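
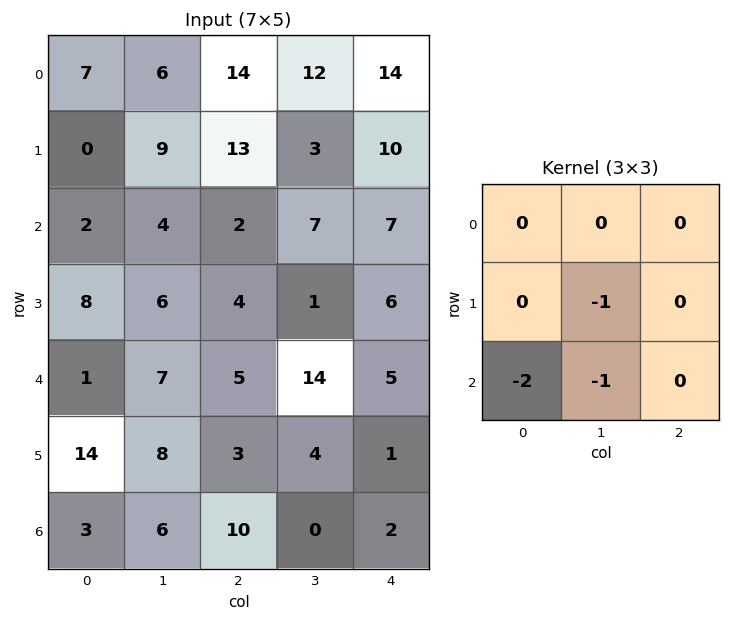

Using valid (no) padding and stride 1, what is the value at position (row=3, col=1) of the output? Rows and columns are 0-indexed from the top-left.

The receptive field on the input at this output position is [6 4 1 / 7 5 14 / 8 3 4]. Elementwise product with the kernel and sum: 5·-1 + 8·-2 + 3·-1.

-24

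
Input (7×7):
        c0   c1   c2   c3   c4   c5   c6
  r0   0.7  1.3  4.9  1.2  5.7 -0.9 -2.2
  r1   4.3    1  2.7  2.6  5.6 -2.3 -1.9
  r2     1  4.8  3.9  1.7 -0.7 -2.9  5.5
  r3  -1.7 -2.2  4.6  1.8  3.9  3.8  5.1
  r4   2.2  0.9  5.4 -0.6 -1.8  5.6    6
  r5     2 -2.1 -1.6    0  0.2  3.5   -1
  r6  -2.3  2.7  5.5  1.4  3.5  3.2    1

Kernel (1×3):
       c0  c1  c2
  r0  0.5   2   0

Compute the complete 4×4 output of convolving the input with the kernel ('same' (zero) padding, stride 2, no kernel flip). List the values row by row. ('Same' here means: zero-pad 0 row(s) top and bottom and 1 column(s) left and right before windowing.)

Output[0,0]: The receptive field on the zero-padded input at this output position is [0 0.7 1.3]. Elementwise product with the kernel and sum: 0·0.5 + 0.7·2.

1.4 10.45 12 -4.85
2 10.2 -0.55 9.55
4.4 11.25 -3.9 14.8
-4.6 12.35 7.7 3.6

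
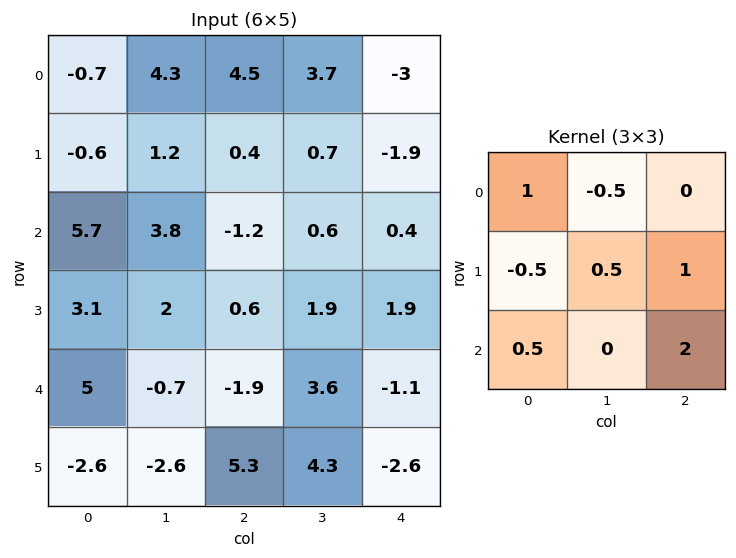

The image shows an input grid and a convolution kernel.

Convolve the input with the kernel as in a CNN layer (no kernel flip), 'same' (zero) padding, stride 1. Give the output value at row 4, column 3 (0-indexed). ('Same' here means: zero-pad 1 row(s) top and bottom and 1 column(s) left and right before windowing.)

-1.25

The receptive field on the zero-padded input at this output position is [0.6 1.9 1.9 / -1.9 3.6 -1.1 / 5.3 4.3 -2.6]. Elementwise product with the kernel and sum: 0.6·1 + 1.9·-0.5 + -1.9·-0.5 + 3.6·0.5 + -1.1·1 + 5.3·0.5 + -2.6·2.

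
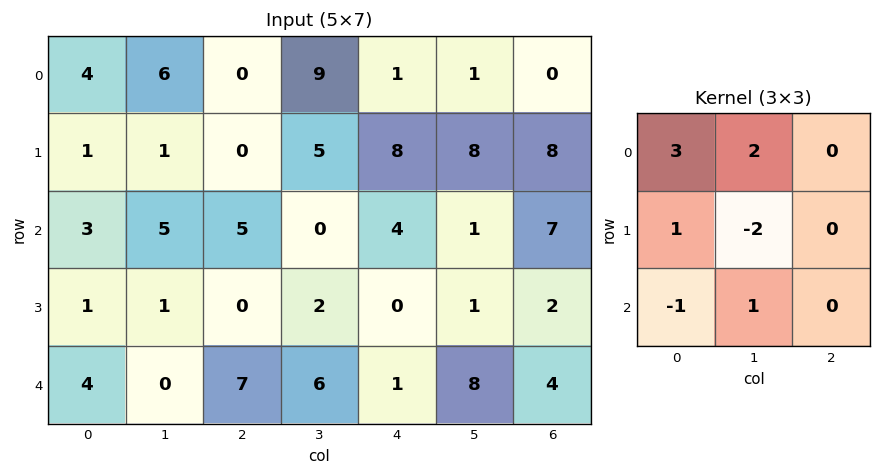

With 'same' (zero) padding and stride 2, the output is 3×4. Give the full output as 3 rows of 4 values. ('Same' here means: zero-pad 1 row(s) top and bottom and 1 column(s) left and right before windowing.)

Output[0,0]: The receptive field on the zero-padded input at this output position is [0 0 0 / 0 4 6 / 0 1 1]. Elementwise product with the kernel and sum: 0·3 + 0·2 + 0·1 + 4·-2 + 0·-1 + 1·1.
Output[0,1]: The receptive field on the zero-padded input at this output position is [0 0 0 / 6 0 9 / 1 0 5]. Elementwise product with the kernel and sum: 0·3 + 0·2 + 6·1 + 0·-2 + 1·-1 + 0·1.

-7 5 10 1
-3 -3 21 28
-6 -11 10 7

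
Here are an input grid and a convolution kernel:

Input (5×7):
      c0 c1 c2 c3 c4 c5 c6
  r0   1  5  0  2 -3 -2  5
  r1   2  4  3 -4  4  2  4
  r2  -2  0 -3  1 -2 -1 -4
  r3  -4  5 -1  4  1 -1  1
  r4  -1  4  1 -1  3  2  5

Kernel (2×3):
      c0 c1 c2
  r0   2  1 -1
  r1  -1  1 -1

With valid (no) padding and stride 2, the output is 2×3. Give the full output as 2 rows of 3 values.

6 -6 -19
9 1 -4

Output[0,0]: The receptive field on the input at this output position is [1 5 0 / 2 4 3]. Elementwise product with the kernel and sum: 1·2 + 5·1 + 0·-1 + 2·-1 + 4·1 + 3·-1.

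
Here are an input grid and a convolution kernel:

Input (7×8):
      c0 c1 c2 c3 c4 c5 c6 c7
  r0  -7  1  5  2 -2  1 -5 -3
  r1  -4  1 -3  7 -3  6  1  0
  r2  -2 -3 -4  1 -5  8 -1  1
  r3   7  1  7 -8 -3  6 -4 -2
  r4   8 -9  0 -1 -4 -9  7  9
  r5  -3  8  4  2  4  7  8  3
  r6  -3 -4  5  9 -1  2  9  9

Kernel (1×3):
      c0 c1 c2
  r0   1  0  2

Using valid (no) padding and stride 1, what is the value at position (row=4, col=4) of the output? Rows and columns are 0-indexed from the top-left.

The receptive field on the input at this output position is [-4 -9 7]. Elementwise product with the kernel and sum: -4·1 + 7·2.

10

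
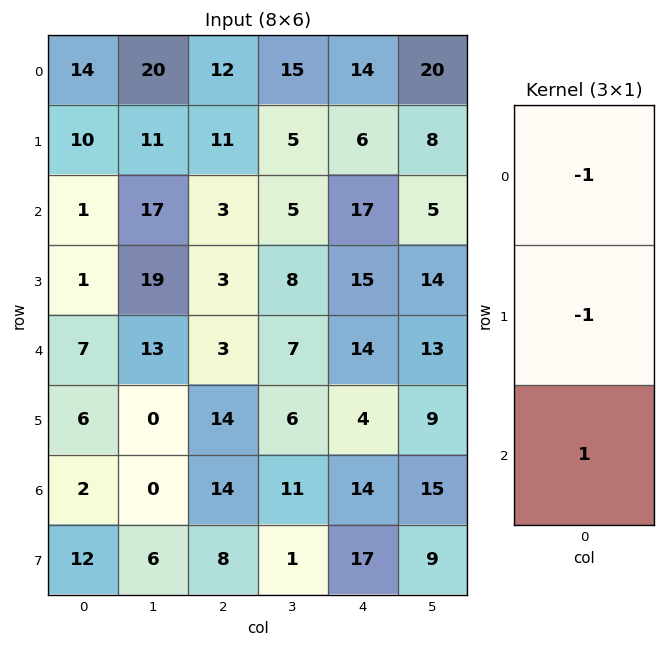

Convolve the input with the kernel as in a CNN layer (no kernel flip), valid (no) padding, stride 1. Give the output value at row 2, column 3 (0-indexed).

The receptive field on the input at this output position is [5 / 8 / 7]. Elementwise product with the kernel and sum: 5·-1 + 8·-1 + 7·1.

-6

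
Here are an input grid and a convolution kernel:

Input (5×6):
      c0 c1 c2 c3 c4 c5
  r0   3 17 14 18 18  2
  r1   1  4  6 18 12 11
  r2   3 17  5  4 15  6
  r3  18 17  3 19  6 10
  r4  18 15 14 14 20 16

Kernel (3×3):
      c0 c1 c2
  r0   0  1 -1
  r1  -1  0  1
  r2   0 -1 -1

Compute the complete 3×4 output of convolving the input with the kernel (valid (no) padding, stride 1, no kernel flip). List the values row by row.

-14 1 -13 -12
-20 -47 -9 -13
-32 -25 -42 -36

Output[0,0]: The receptive field on the input at this output position is [3 17 14 / 1 4 6 / 3 17 5]. Elementwise product with the kernel and sum: 17·1 + 14·-1 + 1·-1 + 6·1 + 17·-1 + 5·-1.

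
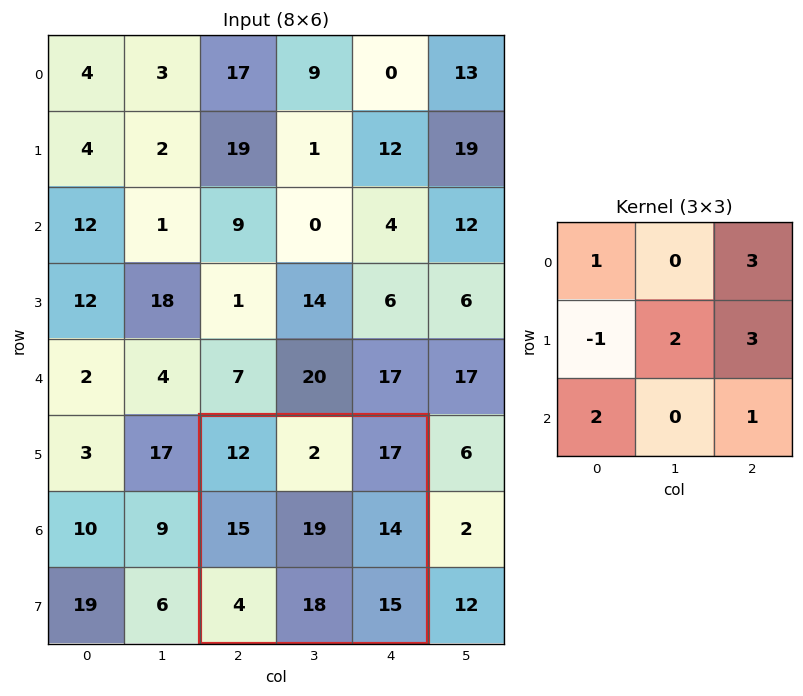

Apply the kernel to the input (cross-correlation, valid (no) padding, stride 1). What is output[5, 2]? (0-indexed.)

The receptive field on the input at this output position is [12 2 17 / 15 19 14 / 4 18 15]. Elementwise product with the kernel and sum: 12·1 + 17·3 + 15·-1 + 19·2 + 14·3 + 4·2 + 15·1.

151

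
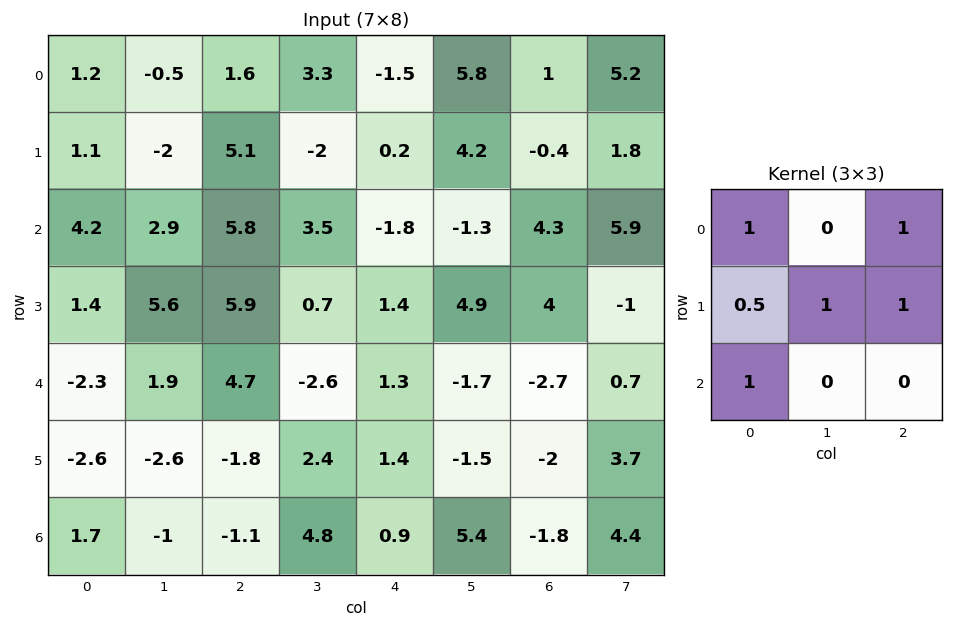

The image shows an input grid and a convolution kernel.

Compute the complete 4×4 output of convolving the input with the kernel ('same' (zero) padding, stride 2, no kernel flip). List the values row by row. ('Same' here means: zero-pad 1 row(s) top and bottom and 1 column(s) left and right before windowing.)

0.7 2.65 3.95 13.3
5.1 12.35 1.55 20.45
5.2 6.75 6.3 -0.45
-1.9 3 9.6 7.5

Output[0,0]: The receptive field on the zero-padded input at this output position is [0 0 0 / 0 1.2 -0.5 / 0 1.1 -2]. Elementwise product with the kernel and sum: 0·1 + 0·1 + 0·0.5 + 1.2·1 + -0.5·1 + 0·1.
Output[0,1]: The receptive field on the zero-padded input at this output position is [0 0 0 / -0.5 1.6 3.3 / -2 5.1 -2]. Elementwise product with the kernel and sum: 0·1 + 0·1 + -0.5·0.5 + 1.6·1 + 3.3·1 + -2·1.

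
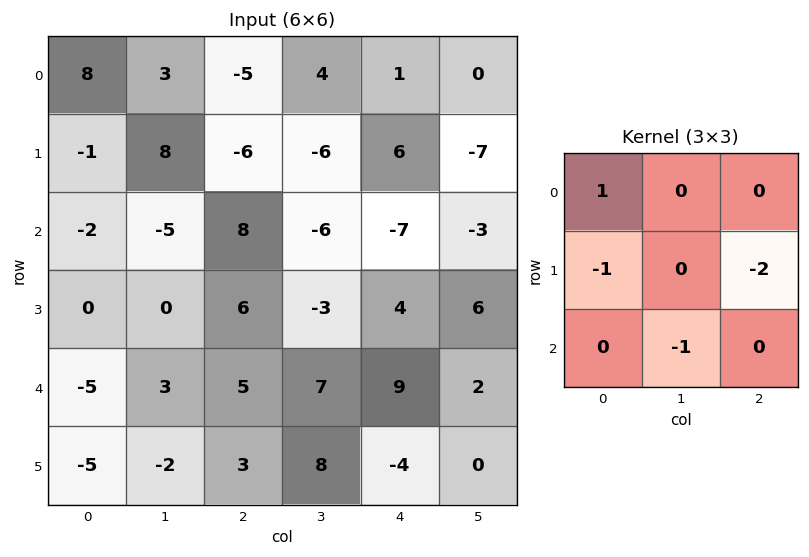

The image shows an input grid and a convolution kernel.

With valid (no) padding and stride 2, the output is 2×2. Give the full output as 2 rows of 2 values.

26 -5
-17 -13

Output[0,0]: The receptive field on the input at this output position is [8 3 -5 / -1 8 -6 / -2 -5 8]. Elementwise product with the kernel and sum: 8·1 + -1·-1 + -6·-2 + -5·-1.
Output[0,1]: The receptive field on the input at this output position is [-5 4 1 / -6 -6 6 / 8 -6 -7]. Elementwise product with the kernel and sum: -5·1 + -6·-1 + 6·-2 + -6·-1.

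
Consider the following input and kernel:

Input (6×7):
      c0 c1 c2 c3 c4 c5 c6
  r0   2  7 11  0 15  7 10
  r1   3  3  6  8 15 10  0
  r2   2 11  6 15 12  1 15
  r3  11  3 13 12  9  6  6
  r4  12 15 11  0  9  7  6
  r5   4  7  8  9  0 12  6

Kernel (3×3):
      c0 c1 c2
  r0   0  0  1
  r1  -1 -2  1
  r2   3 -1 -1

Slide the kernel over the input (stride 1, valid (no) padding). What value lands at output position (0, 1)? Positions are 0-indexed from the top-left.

The receptive field on the input at this output position is [7 11 0 / 3 6 8 / 11 6 15]. Elementwise product with the kernel and sum: 0·1 + 3·-1 + 6·-2 + 8·1 + 11·3 + 6·-1 + 15·-1.

5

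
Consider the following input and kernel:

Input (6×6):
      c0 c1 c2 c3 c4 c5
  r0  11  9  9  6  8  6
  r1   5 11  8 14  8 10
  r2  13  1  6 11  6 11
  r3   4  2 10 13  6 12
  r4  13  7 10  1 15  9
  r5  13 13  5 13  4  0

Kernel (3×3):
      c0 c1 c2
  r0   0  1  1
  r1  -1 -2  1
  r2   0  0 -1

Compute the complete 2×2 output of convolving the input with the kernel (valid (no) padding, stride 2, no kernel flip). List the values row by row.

-7 -20
-1 -28

Output[0,0]: The receptive field on the input at this output position is [11 9 9 / 5 11 8 / 13 1 6]. Elementwise product with the kernel and sum: 9·1 + 9·1 + 5·-1 + 11·-2 + 8·1 + 6·-1.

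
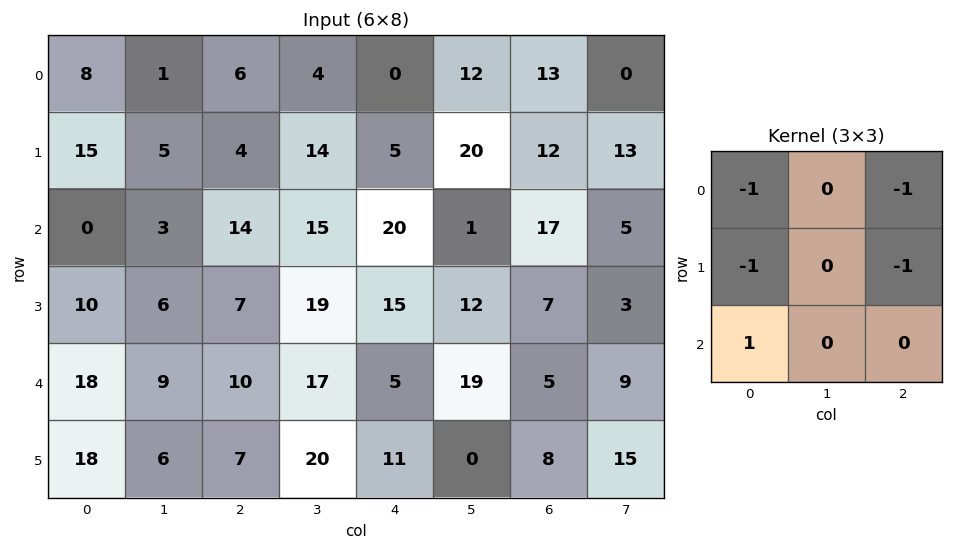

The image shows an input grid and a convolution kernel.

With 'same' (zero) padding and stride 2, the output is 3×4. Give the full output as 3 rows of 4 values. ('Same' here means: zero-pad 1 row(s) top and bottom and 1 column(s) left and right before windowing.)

-1 0 -2 8
-8 -31 -31 -27
-15 -45 -47 -43

Output[0,0]: The receptive field on the zero-padded input at this output position is [0 0 0 / 0 8 1 / 0 15 5]. Elementwise product with the kernel and sum: 0·-1 + 0·-1 + 0·-1 + 1·-1 + 0·1.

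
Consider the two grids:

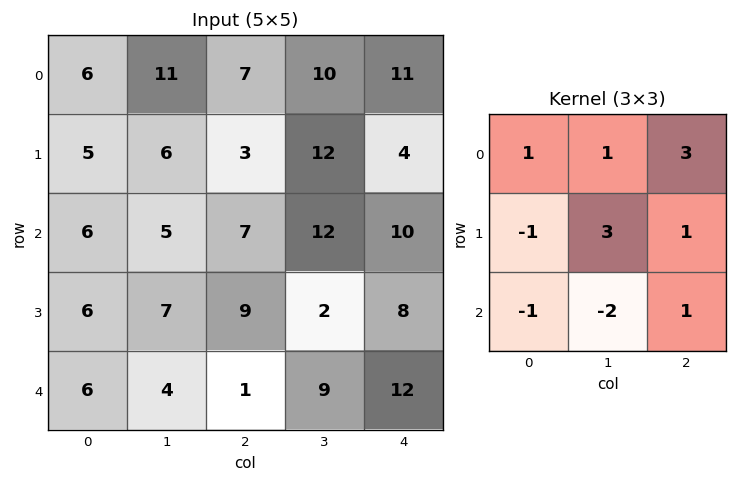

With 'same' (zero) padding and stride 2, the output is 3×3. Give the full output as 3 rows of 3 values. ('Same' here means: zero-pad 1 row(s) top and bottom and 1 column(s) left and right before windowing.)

Output[0,0]: The receptive field on the zero-padded input at this output position is [0 0 0 / 0 6 11 / 0 5 6]. Elementwise product with the kernel and sum: 0·1 + 0·1 + 0·3 + 0·-1 + 6·3 + 11·1 + 0·-1 + 5·-2 + 6·1.
Output[0,1]: The receptive field on the zero-padded input at this output position is [0 0 0 / 11 7 10 / 6 3 12]. Elementwise product with the kernel and sum: 0·1 + 0·1 + 0·3 + 11·-1 + 7·3 + 10·1 + 6·-1 + 3·-2 + 12·1.

25 20 3
41 50 16
49 30 37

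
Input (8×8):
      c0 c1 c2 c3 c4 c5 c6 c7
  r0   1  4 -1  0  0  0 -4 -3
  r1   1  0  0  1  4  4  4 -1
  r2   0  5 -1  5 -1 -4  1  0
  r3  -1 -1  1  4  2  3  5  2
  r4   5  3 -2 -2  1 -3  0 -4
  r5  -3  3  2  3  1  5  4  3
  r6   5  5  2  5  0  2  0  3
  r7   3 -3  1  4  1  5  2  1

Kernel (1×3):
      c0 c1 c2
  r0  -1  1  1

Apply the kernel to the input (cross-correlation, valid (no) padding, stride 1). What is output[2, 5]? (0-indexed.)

The receptive field on the input at this output position is [-4 1 0]. Elementwise product with the kernel and sum: -4·-1 + 1·1 + 0·1.

5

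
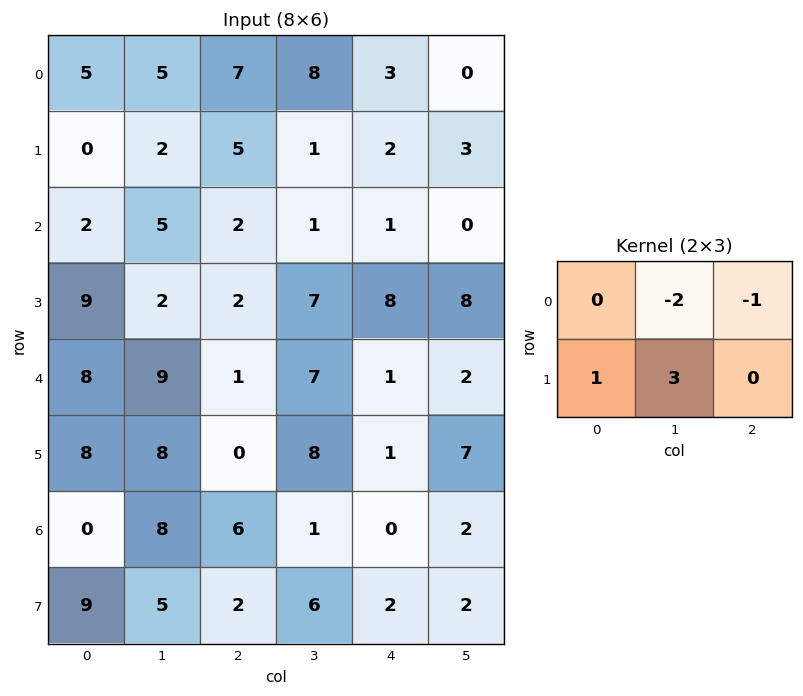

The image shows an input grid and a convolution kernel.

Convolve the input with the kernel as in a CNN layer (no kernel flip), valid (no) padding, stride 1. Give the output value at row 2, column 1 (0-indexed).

3

The receptive field on the input at this output position is [5 2 1 / 2 2 7]. Elementwise product with the kernel and sum: 2·-2 + 1·-1 + 2·1 + 2·3.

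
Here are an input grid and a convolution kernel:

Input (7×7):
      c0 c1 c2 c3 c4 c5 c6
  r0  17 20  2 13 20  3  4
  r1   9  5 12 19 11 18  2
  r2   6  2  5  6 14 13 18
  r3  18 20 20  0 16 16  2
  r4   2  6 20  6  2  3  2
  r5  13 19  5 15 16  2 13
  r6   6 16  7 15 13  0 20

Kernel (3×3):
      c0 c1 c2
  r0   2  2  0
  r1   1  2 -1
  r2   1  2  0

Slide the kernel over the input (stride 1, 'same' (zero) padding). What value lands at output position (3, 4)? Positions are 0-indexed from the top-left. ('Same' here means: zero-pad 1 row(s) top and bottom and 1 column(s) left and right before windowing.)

66

The receptive field on the zero-padded input at this output position is [6 14 13 / 0 16 16 / 6 2 3]. Elementwise product with the kernel and sum: 6·2 + 14·2 + 0·1 + 16·2 + 16·-1 + 6·1 + 2·2.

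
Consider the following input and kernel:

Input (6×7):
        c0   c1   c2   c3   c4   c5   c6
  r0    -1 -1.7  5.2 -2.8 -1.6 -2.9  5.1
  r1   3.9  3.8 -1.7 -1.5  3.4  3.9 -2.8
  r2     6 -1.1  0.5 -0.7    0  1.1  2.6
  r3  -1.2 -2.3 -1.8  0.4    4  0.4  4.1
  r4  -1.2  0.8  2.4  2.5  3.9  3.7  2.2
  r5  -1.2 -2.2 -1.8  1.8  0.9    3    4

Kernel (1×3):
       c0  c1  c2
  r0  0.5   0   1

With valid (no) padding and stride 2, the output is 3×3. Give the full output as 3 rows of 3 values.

4.7 1 4.3
3.5 0.25 2.6
1.8 5.1 4.15

Output[0,0]: The receptive field on the input at this output position is [-1 -1.7 5.2]. Elementwise product with the kernel and sum: -1·0.5 + 5.2·1.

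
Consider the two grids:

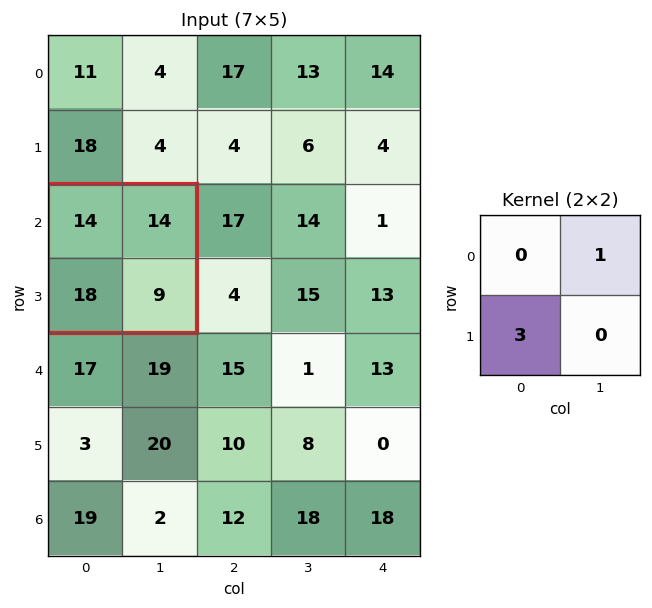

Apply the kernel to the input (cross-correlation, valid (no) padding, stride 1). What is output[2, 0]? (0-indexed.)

68

The receptive field on the input at this output position is [14 14 / 18 9]. Elementwise product with the kernel and sum: 14·1 + 18·3.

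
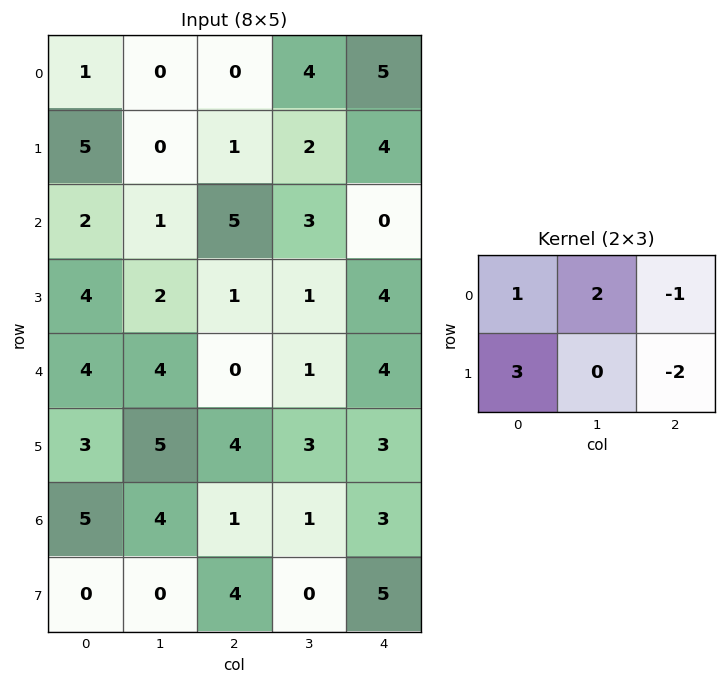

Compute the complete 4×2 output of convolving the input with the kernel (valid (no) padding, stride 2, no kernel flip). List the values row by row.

Output[0,0]: The receptive field on the input at this output position is [1 0 0 / 5 0 1]. Elementwise product with the kernel and sum: 1·1 + 0·2 + 0·-1 + 5·3 + 1·-2.
Output[0,1]: The receptive field on the input at this output position is [0 4 5 / 1 2 4]. Elementwise product with the kernel and sum: 0·1 + 4·2 + 5·-1 + 1·3 + 4·-2.

14 -2
9 6
13 4
4 2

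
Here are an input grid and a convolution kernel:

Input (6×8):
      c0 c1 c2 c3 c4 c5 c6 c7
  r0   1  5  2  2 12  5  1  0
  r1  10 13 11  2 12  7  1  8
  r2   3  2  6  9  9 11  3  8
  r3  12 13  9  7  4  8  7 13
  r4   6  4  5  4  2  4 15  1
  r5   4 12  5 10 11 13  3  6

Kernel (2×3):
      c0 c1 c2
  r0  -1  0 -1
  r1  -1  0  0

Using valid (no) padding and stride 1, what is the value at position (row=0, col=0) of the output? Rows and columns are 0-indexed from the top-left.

The receptive field on the input at this output position is [1 5 2 / 10 13 11]. Elementwise product with the kernel and sum: 1·-1 + 2·-1 + 10·-1.

-13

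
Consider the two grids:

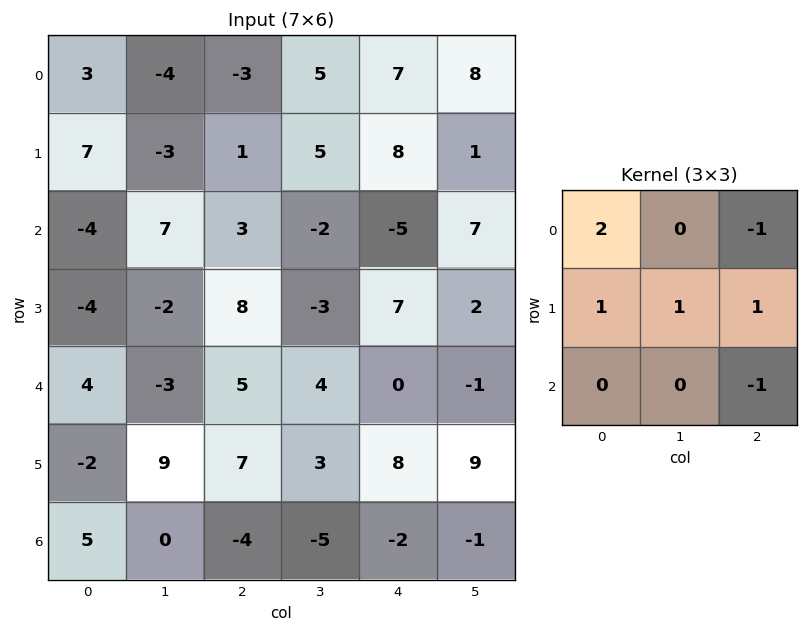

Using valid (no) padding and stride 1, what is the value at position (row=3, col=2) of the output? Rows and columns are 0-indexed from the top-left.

10

The receptive field on the input at this output position is [8 -3 7 / 5 4 0 / 7 3 8]. Elementwise product with the kernel and sum: 8·2 + 7·-1 + 5·1 + 4·1 + 0·1 + 8·-1.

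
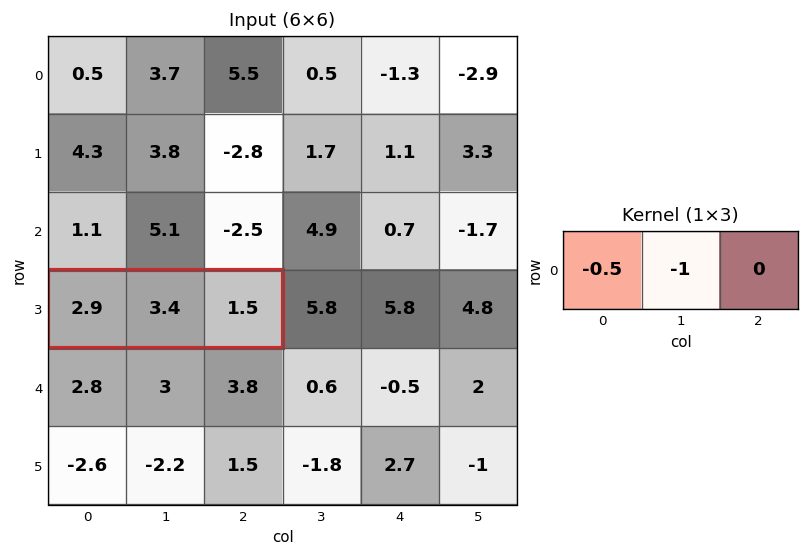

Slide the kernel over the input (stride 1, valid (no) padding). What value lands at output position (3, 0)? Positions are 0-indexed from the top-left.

The receptive field on the input at this output position is [2.9 3.4 1.5]. Elementwise product with the kernel and sum: 2.9·-0.5 + 3.4·-1.

-4.85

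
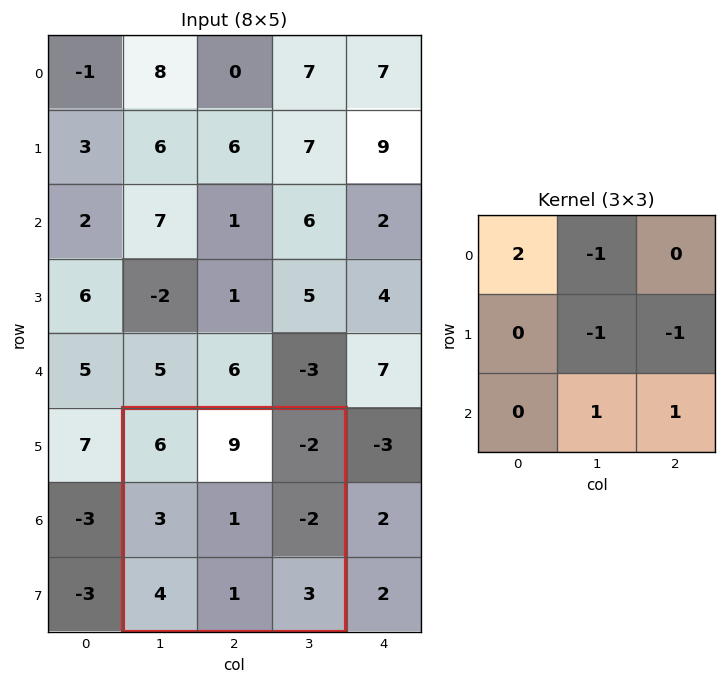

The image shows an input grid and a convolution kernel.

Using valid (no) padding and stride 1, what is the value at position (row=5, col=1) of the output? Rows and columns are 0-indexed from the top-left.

8

The receptive field on the input at this output position is [6 9 -2 / 3 1 -2 / 4 1 3]. Elementwise product with the kernel and sum: 6·2 + 9·-1 + 1·-1 + -2·-1 + 1·1 + 3·1.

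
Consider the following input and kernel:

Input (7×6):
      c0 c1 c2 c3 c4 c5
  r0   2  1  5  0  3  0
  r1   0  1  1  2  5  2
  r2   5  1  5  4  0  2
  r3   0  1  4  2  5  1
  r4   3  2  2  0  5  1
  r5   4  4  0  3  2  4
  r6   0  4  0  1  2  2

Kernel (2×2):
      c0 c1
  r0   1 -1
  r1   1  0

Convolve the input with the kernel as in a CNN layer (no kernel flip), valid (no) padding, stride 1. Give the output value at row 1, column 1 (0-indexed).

1

The receptive field on the input at this output position is [1 1 / 1 5]. Elementwise product with the kernel and sum: 1·1 + 1·-1 + 1·1.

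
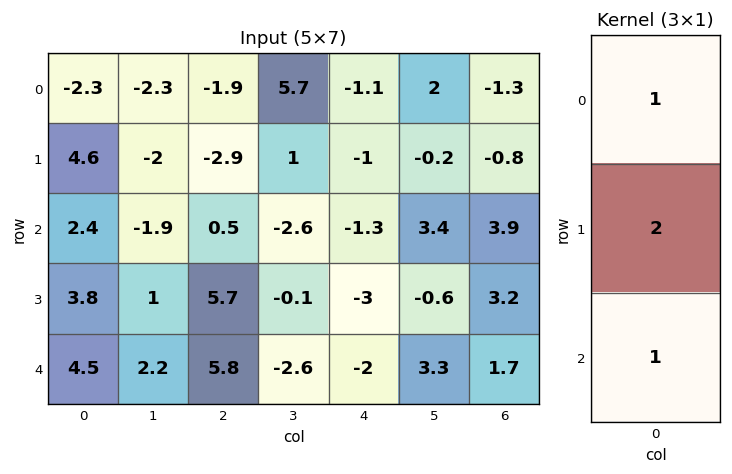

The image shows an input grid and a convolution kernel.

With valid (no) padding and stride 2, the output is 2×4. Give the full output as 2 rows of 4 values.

9.3 -7.2 -4.4 1
14.5 17.7 -9.3 12

Output[0,0]: The receptive field on the input at this output position is [-2.3 / 4.6 / 2.4]. Elementwise product with the kernel and sum: -2.3·1 + 4.6·2 + 2.4·1.
Output[0,1]: The receptive field on the input at this output position is [-1.9 / -2.9 / 0.5]. Elementwise product with the kernel and sum: -1.9·1 + -2.9·2 + 0.5·1.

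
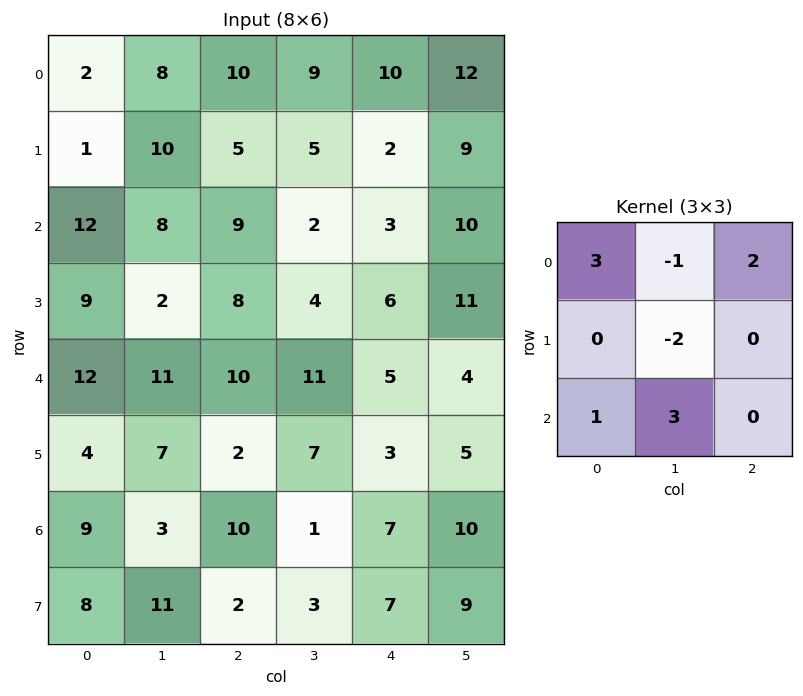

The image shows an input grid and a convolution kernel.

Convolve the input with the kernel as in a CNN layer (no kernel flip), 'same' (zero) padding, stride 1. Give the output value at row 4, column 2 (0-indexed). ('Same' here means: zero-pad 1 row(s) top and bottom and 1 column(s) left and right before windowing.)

The receptive field on the zero-padded input at this output position is [2 8 4 / 11 10 11 / 7 2 7]. Elementwise product with the kernel and sum: 2·3 + 8·-1 + 4·2 + 10·-2 + 7·1 + 2·3.

-1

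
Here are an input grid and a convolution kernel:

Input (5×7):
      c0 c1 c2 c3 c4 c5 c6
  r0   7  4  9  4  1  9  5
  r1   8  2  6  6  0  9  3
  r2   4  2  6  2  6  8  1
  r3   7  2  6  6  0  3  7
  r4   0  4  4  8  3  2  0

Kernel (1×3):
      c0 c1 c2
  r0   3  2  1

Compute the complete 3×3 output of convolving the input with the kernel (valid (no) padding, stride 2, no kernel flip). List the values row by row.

38 36 26
22 28 35
12 31 13

Output[0,0]: The receptive field on the input at this output position is [7 4 9]. Elementwise product with the kernel and sum: 7·3 + 4·2 + 9·1.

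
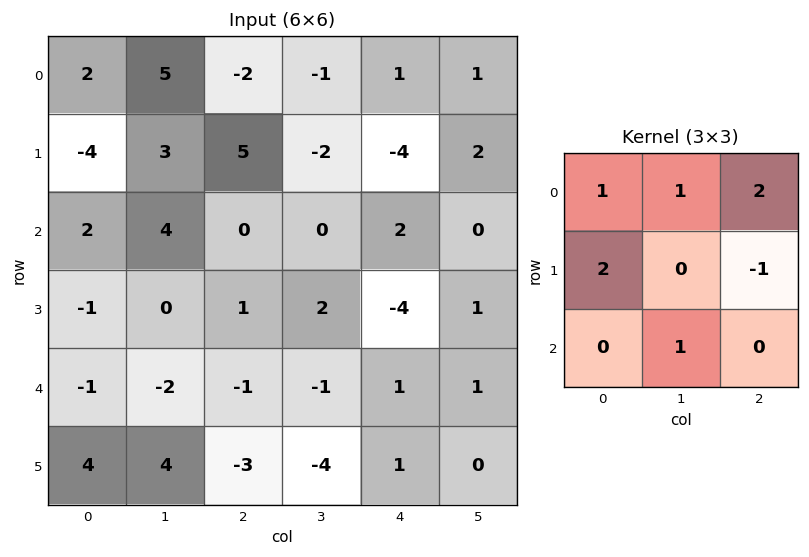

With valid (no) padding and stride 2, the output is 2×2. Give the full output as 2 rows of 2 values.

Output[0,0]: The receptive field on the input at this output position is [2 5 -2 / -4 3 5 / 2 4 0]. Elementwise product with the kernel and sum: 2·1 + 5·1 + -2·2 + -4·2 + 5·-1 + 4·1.

-6 13
1 9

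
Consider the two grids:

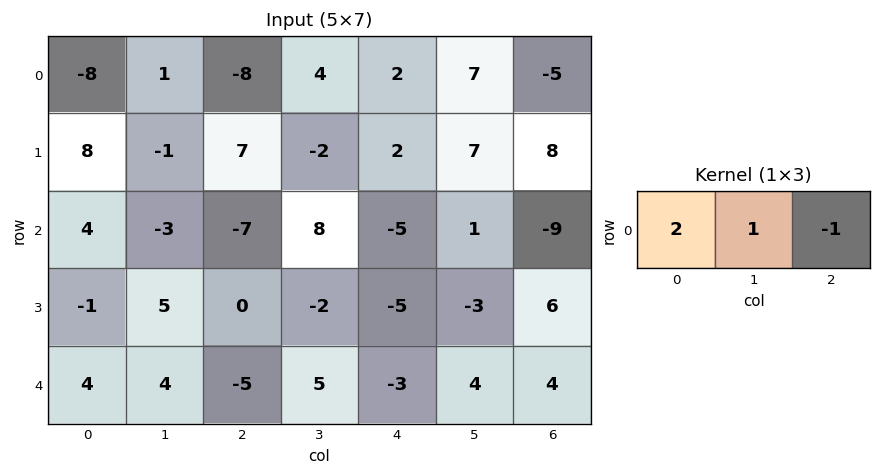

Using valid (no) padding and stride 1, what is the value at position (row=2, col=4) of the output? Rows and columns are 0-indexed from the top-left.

The receptive field on the input at this output position is [-5 1 -9]. Elementwise product with the kernel and sum: -5·2 + 1·1 + -9·-1.

0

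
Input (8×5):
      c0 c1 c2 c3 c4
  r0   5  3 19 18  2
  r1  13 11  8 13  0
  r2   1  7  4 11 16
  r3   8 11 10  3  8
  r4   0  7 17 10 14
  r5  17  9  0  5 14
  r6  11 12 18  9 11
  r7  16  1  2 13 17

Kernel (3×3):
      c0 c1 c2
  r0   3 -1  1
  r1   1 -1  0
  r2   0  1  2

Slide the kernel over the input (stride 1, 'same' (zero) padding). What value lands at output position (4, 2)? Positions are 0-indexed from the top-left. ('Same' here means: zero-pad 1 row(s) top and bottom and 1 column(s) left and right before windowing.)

26

The receptive field on the zero-padded input at this output position is [11 10 3 / 7 17 10 / 9 0 5]. Elementwise product with the kernel and sum: 11·3 + 10·-1 + 3·1 + 7·1 + 17·-1 + 0·1 + 5·2.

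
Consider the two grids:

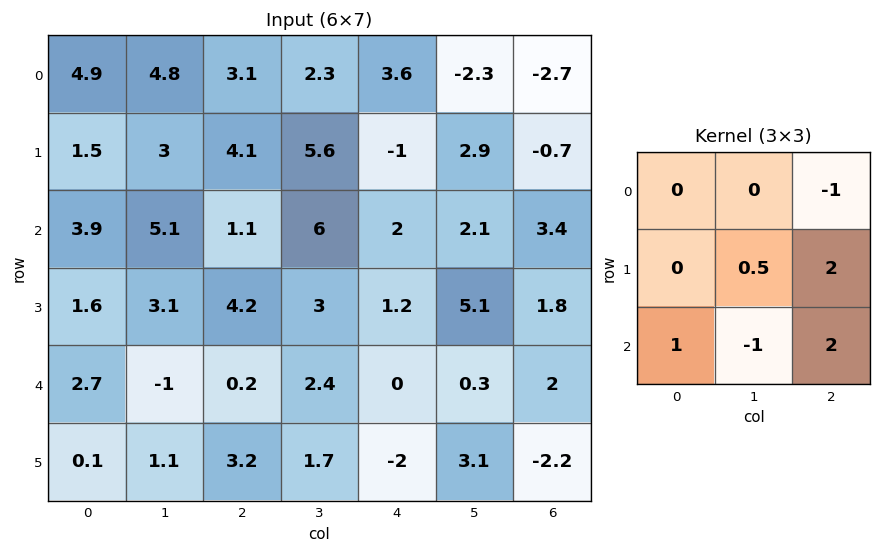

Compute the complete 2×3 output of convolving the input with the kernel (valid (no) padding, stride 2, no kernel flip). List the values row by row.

Output[0,0]: The receptive field on the input at this output position is [4.9 4.8 3.1 / 1.5 3 4.1 / 3.9 5.1 1.1]. Elementwise product with the kernel and sum: 3.1·-1 + 3·0.5 + 4.1·2 + 3.9·1 + 5.1·-1 + 1.1·2.

7.6 -3.7 9.45
12.95 -0.3 6.45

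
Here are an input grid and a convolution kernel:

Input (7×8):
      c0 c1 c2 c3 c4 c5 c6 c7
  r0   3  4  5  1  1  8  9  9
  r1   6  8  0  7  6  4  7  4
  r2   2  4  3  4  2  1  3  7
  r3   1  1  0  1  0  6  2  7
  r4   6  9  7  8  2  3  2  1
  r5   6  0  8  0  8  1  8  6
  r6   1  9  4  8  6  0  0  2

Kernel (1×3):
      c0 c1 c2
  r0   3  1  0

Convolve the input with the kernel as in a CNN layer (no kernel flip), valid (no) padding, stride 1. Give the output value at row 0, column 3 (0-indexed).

The receptive field on the input at this output position is [1 1 8]. Elementwise product with the kernel and sum: 1·3 + 1·1.

4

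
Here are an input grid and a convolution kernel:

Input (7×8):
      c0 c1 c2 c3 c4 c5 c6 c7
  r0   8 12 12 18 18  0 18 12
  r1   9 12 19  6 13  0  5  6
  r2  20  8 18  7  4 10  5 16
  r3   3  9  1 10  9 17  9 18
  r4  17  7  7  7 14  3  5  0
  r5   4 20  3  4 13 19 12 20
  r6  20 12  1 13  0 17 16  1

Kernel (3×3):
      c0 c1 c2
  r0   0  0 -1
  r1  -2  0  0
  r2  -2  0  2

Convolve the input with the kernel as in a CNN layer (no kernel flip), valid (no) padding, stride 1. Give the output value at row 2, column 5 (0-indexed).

-56

The receptive field on the input at this output position is [10 5 16 / 17 9 18 / 3 5 0]. Elementwise product with the kernel and sum: 16·-1 + 17·-2 + 3·-2 + 0·2.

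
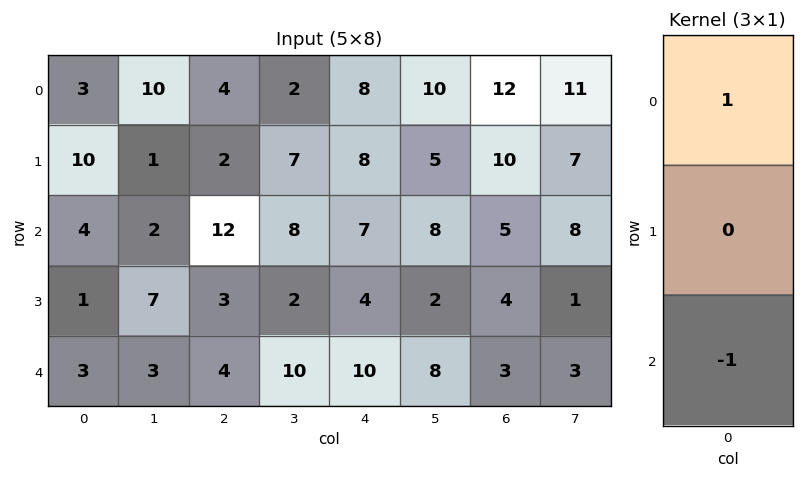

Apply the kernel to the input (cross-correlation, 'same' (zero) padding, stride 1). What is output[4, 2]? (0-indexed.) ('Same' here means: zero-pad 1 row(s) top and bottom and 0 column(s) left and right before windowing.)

The receptive field on the zero-padded input at this output position is [3 / 4 / 0]. Elementwise product with the kernel and sum: 3·1 + 0·-1.

3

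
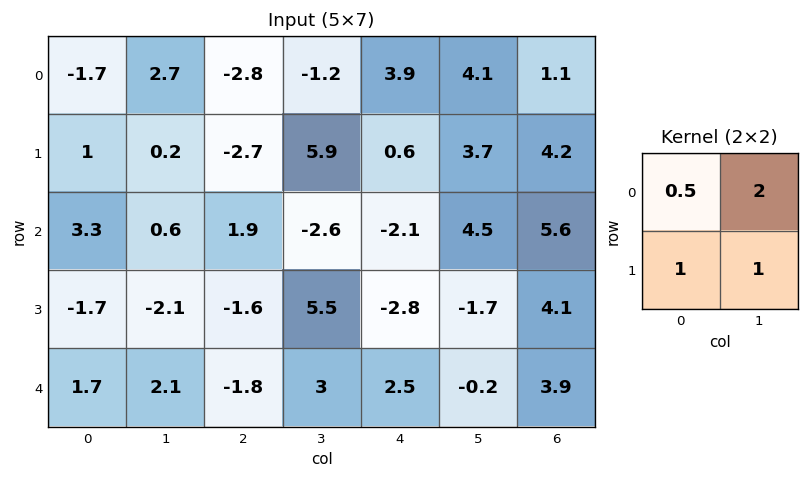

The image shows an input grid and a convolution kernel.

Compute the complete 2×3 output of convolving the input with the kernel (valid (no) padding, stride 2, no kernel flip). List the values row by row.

5.75 -0.6 14.45
-0.95 -0.35 3.45

Output[0,0]: The receptive field on the input at this output position is [-1.7 2.7 / 1 0.2]. Elementwise product with the kernel and sum: -1.7·0.5 + 2.7·2 + 1·1 + 0.2·1.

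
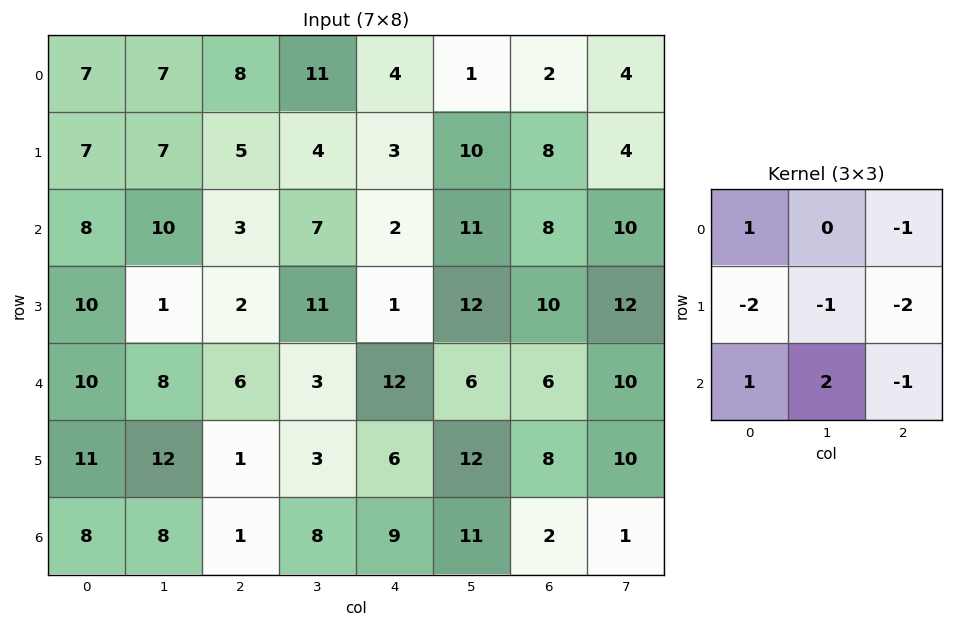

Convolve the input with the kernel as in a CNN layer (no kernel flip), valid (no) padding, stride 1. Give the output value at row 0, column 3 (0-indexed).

-21

The receptive field on the input at this output position is [11 4 1 / 4 3 10 / 7 2 11]. Elementwise product with the kernel and sum: 11·1 + 1·-1 + 4·-2 + 3·-1 + 10·-2 + 7·1 + 2·2 + 11·-1.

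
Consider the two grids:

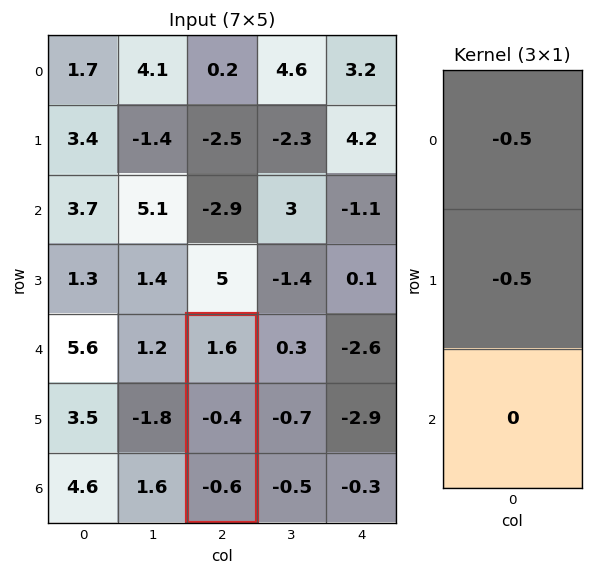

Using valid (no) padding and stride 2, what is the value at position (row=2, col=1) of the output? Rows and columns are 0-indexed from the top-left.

The receptive field on the input at this output position is [1.6 / -0.4 / -0.6]. Elementwise product with the kernel and sum: 1.6·-0.5 + -0.4·-0.5.

-0.6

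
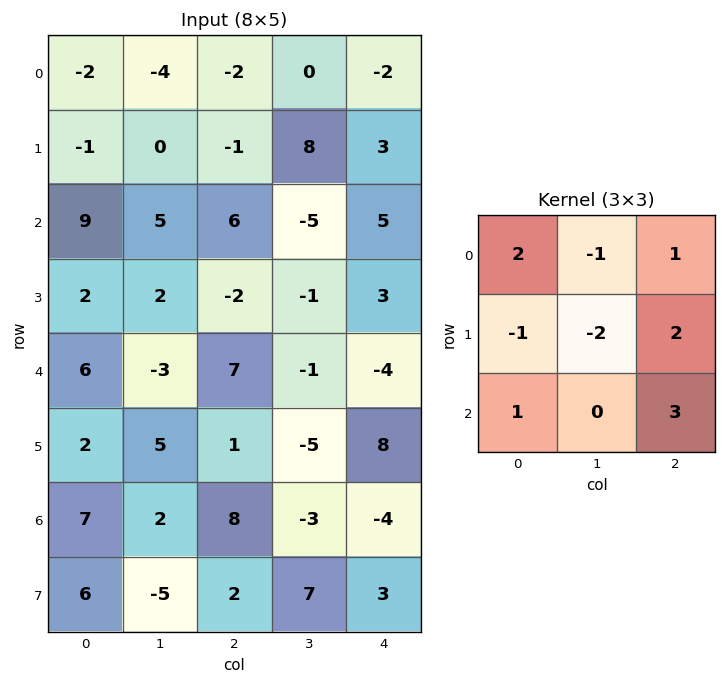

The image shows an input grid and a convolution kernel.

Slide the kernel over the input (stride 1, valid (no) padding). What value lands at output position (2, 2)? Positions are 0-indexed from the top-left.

27

The receptive field on the input at this output position is [6 -5 5 / -2 -1 3 / 7 -1 -4]. Elementwise product with the kernel and sum: 6·2 + -5·-1 + 5·1 + -2·-1 + -1·-2 + 3·2 + 7·1 + -4·3.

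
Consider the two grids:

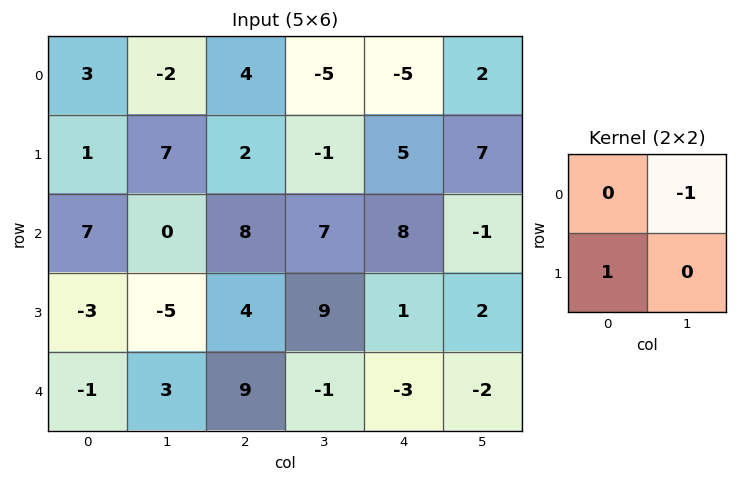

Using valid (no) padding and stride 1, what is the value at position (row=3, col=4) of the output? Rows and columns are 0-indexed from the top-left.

-5

The receptive field on the input at this output position is [1 2 / -3 -2]. Elementwise product with the kernel and sum: 2·-1 + -3·1.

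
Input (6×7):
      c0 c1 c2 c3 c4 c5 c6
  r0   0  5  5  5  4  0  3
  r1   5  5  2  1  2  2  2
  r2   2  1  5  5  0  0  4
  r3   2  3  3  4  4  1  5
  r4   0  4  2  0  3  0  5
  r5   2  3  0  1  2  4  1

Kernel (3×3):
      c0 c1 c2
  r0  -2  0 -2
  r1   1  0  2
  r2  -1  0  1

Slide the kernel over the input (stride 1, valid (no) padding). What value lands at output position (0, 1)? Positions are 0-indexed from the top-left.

The receptive field on the input at this output position is [5 5 5 / 5 2 1 / 1 5 5]. Elementwise product with the kernel and sum: 5·-2 + 5·-2 + 5·1 + 1·2 + 1·-1 + 5·1.

-9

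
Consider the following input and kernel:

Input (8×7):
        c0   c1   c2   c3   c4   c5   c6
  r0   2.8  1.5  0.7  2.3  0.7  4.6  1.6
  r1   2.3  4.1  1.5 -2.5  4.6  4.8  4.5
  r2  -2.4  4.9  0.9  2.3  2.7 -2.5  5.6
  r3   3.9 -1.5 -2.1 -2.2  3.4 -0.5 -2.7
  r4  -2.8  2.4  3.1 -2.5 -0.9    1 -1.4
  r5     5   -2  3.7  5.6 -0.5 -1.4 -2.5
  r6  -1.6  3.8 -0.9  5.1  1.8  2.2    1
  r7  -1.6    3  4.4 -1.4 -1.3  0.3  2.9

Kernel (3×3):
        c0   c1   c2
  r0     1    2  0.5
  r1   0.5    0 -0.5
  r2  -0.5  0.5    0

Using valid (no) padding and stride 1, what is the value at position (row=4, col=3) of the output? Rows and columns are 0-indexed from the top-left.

-1.95

The receptive field on the input at this output position is [-2.5 -0.9 1 / 5.6 -0.5 -1.4 / 5.1 1.8 2.2]. Elementwise product with the kernel and sum: -2.5·1 + -0.9·2 + 1·0.5 + 5.6·0.5 + -1.4·-0.5 + 5.1·-0.5 + 1.8·0.5.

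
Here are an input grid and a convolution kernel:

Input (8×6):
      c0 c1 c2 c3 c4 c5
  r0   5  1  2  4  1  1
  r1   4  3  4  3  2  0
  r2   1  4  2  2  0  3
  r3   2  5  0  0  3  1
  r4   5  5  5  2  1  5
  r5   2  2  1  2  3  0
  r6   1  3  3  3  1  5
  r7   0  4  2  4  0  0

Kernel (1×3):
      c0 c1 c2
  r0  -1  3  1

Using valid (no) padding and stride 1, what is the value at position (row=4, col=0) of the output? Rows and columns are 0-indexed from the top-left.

15

The receptive field on the input at this output position is [5 5 5]. Elementwise product with the kernel and sum: 5·-1 + 5·3 + 5·1.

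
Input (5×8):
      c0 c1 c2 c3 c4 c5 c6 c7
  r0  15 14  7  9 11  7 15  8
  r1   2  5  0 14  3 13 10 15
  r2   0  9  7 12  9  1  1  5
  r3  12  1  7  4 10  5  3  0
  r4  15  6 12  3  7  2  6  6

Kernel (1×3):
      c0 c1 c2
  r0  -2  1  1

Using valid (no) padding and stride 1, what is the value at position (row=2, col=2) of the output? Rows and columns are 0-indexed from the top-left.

The receptive field on the input at this output position is [7 12 9]. Elementwise product with the kernel and sum: 7·-2 + 12·1 + 9·1.

7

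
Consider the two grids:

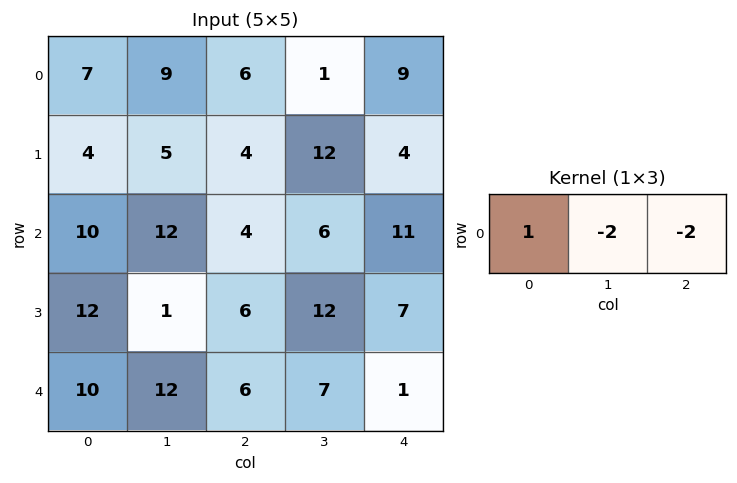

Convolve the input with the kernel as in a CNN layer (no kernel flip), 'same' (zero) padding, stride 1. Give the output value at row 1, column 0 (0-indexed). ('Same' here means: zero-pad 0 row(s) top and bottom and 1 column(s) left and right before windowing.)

-18

The receptive field on the zero-padded input at this output position is [0 4 5]. Elementwise product with the kernel and sum: 0·1 + 4·-2 + 5·-2.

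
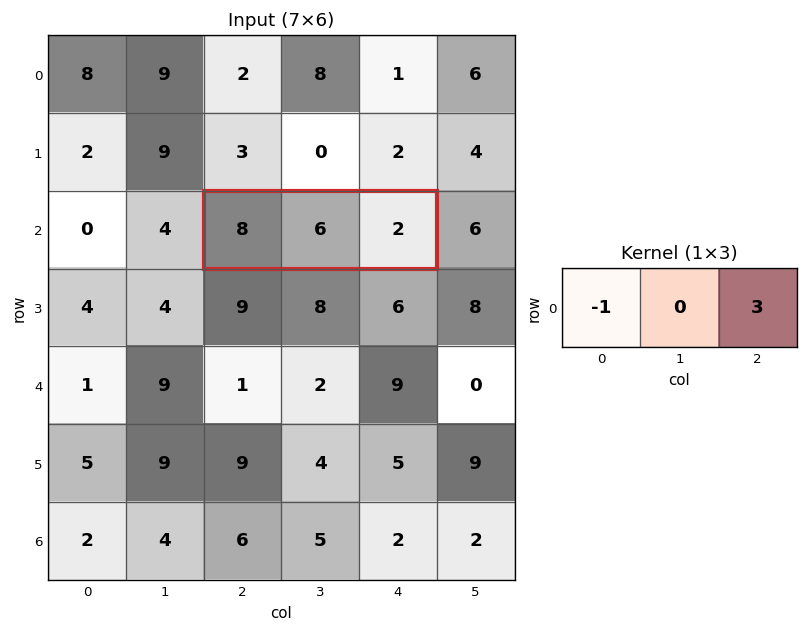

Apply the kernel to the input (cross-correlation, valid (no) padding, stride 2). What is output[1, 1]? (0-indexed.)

The receptive field on the input at this output position is [8 6 2]. Elementwise product with the kernel and sum: 8·-1 + 2·3.

-2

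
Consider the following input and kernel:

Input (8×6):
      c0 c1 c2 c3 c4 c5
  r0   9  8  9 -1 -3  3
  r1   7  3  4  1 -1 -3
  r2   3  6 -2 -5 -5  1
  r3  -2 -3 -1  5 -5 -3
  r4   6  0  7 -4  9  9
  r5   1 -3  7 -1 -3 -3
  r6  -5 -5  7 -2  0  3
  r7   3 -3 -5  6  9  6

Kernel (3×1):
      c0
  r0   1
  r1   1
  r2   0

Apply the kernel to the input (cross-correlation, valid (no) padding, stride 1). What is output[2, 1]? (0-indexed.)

The receptive field on the input at this output position is [6 / -3 / 0]. Elementwise product with the kernel and sum: 6·1 + -3·1.

3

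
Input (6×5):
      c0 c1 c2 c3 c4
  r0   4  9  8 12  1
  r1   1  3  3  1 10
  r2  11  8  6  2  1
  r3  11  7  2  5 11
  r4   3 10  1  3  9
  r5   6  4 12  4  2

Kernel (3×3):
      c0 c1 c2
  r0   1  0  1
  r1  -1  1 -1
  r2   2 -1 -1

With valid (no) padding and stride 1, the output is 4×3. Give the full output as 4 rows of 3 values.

19 28 6
8 7 -4
6 16 -11
15 -8 24

Output[0,0]: The receptive field on the input at this output position is [4 9 8 / 1 3 3 / 11 8 6]. Elementwise product with the kernel and sum: 4·1 + 8·1 + 1·-1 + 3·1 + 3·-1 + 11·2 + 8·-1 + 6·-1.
Output[0,1]: The receptive field on the input at this output position is [9 8 12 / 3 3 1 / 8 6 2]. Elementwise product with the kernel and sum: 9·1 + 12·1 + 3·-1 + 3·1 + 1·-1 + 8·2 + 6·-1 + 2·-1.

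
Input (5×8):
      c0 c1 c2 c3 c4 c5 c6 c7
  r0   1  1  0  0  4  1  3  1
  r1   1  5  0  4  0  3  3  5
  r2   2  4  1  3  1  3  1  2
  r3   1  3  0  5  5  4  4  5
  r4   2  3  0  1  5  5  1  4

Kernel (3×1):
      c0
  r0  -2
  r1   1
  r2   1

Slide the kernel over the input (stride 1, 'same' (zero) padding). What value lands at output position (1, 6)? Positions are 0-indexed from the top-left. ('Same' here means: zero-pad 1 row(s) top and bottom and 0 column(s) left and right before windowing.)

-2

The receptive field on the zero-padded input at this output position is [3 / 3 / 1]. Elementwise product with the kernel and sum: 3·-2 + 3·1 + 1·1.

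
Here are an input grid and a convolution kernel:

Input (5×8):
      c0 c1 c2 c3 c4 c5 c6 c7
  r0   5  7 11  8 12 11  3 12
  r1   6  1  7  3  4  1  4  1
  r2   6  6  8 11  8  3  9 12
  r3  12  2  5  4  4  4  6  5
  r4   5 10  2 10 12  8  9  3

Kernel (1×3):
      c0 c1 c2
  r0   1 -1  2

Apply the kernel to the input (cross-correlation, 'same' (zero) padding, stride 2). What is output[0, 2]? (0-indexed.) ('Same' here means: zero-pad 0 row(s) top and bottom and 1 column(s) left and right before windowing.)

18

The receptive field on the zero-padded input at this output position is [8 12 11]. Elementwise product with the kernel and sum: 8·1 + 12·-1 + 11·2.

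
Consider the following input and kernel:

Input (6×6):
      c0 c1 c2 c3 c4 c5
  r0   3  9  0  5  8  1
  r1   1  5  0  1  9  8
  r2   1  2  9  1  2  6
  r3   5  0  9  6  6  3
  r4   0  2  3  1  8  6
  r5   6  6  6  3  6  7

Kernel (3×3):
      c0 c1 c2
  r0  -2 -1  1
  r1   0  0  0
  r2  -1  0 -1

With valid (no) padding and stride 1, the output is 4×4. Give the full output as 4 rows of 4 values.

-25 -16 -8 -24
-21 -15 -7 -12
2 -15 -28 -5
-13 -12 -30 -25

Output[0,0]: The receptive field on the input at this output position is [3 9 0 / 1 5 0 / 1 2 9]. Elementwise product with the kernel and sum: 3·-2 + 9·-1 + 0·1 + 1·-1 + 9·-1.
Output[0,1]: The receptive field on the input at this output position is [9 0 5 / 5 0 1 / 2 9 1]. Elementwise product with the kernel and sum: 9·-2 + 0·-1 + 5·1 + 2·-1 + 1·-1.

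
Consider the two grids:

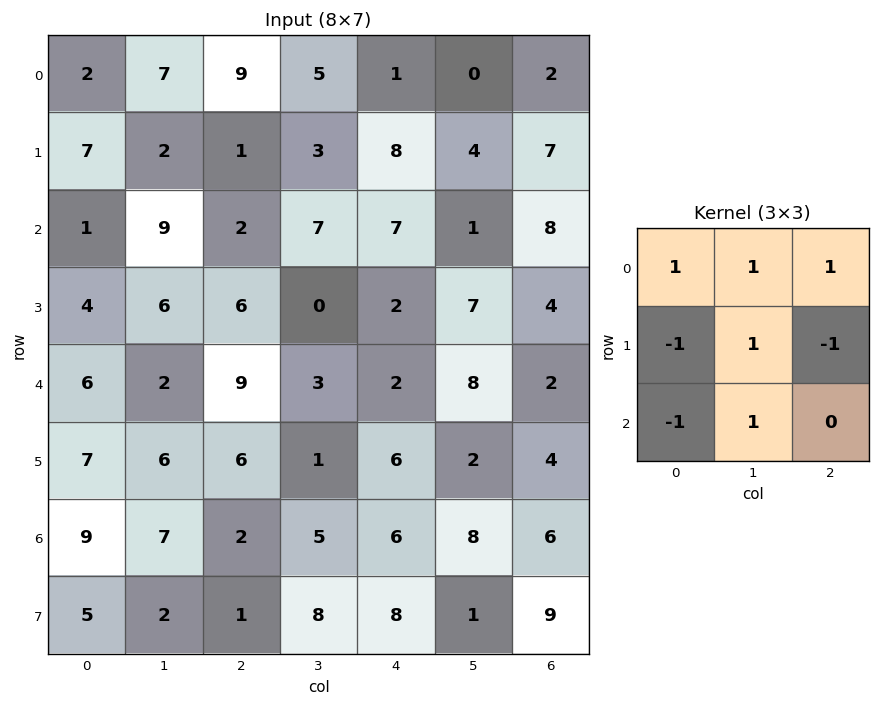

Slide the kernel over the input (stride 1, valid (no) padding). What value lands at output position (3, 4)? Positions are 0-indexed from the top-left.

The receptive field on the input at this output position is [2 7 4 / 2 8 2 / 6 2 4]. Elementwise product with the kernel and sum: 2·1 + 7·1 + 4·1 + 2·-1 + 8·1 + 2·-1 + 6·-1 + 2·1.

13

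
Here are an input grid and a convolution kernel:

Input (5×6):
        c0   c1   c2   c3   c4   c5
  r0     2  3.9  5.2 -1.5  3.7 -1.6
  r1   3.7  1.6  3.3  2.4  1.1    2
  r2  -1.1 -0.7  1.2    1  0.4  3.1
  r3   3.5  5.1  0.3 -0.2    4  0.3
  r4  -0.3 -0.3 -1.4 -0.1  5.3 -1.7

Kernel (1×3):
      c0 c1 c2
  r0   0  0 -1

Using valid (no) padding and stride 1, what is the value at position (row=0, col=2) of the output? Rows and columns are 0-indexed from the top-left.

The receptive field on the input at this output position is [5.2 -1.5 3.7]. Elementwise product with the kernel and sum: 3.7·-1.

-3.7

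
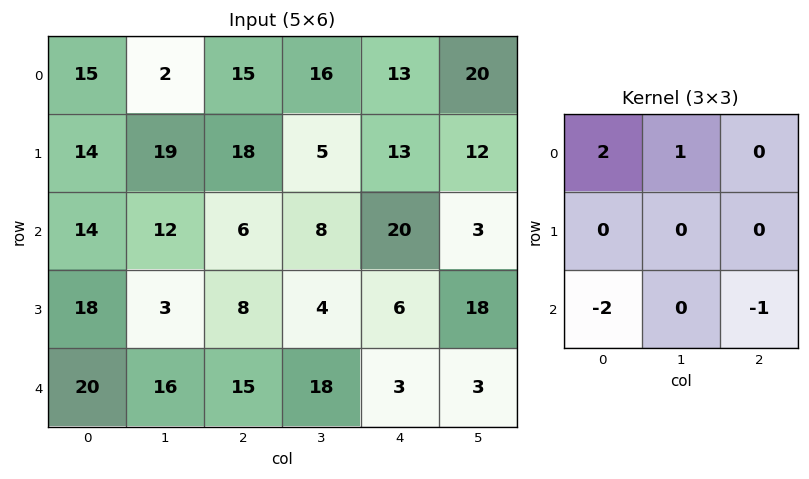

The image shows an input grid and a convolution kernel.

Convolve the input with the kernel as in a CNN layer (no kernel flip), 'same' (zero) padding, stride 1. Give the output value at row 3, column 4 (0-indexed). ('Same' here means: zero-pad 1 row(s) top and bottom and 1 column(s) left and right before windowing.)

-3

The receptive field on the zero-padded input at this output position is [8 20 3 / 4 6 18 / 18 3 3]. Elementwise product with the kernel and sum: 8·2 + 20·1 + 18·-2 + 3·-1.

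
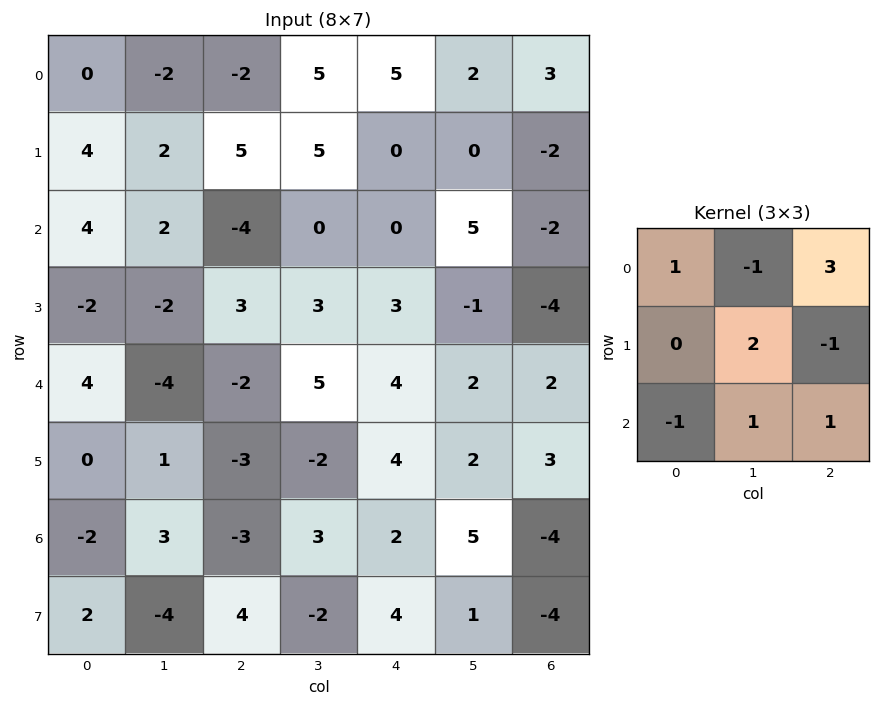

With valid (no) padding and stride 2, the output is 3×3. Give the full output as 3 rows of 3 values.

Output[0,0]: The receptive field on the input at this output position is [0 -2 -2 / 4 2 5 / 4 2 -4]. Elementwise product with the kernel and sum: 0·1 + -2·-1 + -2·3 + 2·2 + 5·-1 + 4·-1 + 2·1 + -4·1.

-11 22 17
-27 10 -9
9 5 8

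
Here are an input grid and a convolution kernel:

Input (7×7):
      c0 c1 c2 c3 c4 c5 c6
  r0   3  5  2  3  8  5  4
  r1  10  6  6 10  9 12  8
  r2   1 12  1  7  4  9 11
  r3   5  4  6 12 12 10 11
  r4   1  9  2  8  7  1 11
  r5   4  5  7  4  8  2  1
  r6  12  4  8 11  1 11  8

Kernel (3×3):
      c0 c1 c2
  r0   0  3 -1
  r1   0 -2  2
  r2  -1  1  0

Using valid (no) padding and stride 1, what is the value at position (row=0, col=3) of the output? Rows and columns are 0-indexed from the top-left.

22

The receptive field on the input at this output position is [3 8 5 / 10 9 12 / 7 4 9]. Elementwise product with the kernel and sum: 8·3 + 5·-1 + 9·-2 + 12·2 + 7·-1 + 4·1.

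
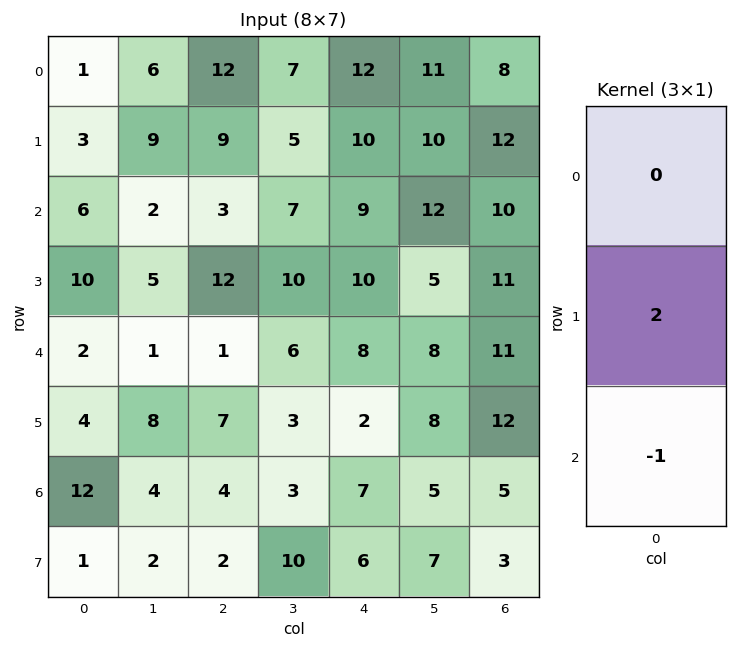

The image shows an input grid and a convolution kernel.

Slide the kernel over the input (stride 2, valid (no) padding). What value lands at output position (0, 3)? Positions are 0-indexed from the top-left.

The receptive field on the input at this output position is [8 / 12 / 10]. Elementwise product with the kernel and sum: 12·2 + 10·-1.

14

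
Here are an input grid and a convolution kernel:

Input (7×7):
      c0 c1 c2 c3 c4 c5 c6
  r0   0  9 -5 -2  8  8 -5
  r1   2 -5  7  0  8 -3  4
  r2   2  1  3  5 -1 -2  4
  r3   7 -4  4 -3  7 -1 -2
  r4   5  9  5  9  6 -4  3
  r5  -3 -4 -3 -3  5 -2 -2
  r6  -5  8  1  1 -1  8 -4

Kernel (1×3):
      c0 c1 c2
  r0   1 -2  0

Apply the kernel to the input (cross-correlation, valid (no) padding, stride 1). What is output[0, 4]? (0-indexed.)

-8

The receptive field on the input at this output position is [8 8 -5]. Elementwise product with the kernel and sum: 8·1 + 8·-2.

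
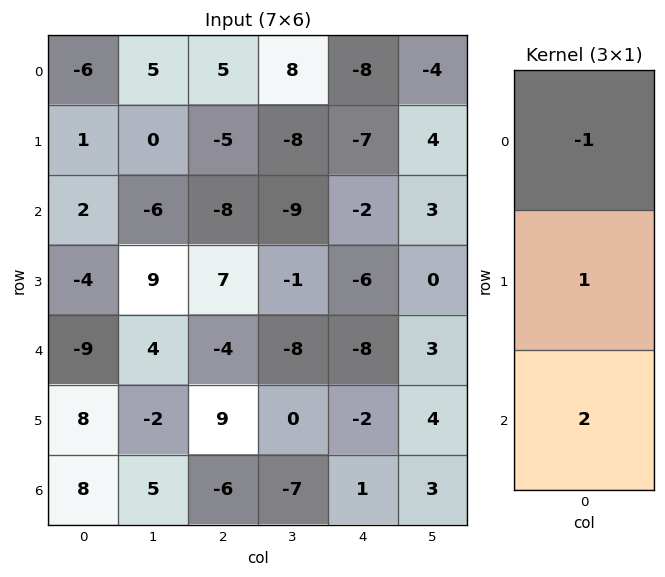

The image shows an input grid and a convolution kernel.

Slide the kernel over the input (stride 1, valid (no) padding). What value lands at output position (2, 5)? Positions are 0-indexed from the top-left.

3

The receptive field on the input at this output position is [3 / 0 / 3]. Elementwise product with the kernel and sum: 3·-1 + 0·1 + 3·2.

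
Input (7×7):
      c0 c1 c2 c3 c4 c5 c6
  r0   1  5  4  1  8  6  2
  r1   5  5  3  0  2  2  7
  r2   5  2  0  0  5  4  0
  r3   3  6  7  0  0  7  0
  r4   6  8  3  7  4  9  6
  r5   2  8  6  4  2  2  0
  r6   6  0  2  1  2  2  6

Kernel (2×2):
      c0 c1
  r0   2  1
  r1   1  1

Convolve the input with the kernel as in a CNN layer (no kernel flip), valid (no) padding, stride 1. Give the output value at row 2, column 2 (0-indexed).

7

The receptive field on the input at this output position is [0 0 / 7 0]. Elementwise product with the kernel and sum: 0·2 + 0·1 + 7·1 + 0·1.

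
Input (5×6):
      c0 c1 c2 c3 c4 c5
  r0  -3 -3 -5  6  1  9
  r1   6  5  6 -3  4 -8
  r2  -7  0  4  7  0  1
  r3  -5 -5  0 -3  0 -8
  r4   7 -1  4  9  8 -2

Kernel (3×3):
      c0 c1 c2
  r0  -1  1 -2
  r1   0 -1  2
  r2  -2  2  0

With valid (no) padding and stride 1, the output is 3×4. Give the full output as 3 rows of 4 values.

31 -18 26 -57
-5 27 -30 31
-12 -6 16 -27

Output[0,0]: The receptive field on the input at this output position is [-3 -3 -5 / 6 5 6 / -7 0 4]. Elementwise product with the kernel and sum: -3·-1 + -3·1 + -5·-2 + 5·-1 + 6·2 + -7·-2 + 0·2.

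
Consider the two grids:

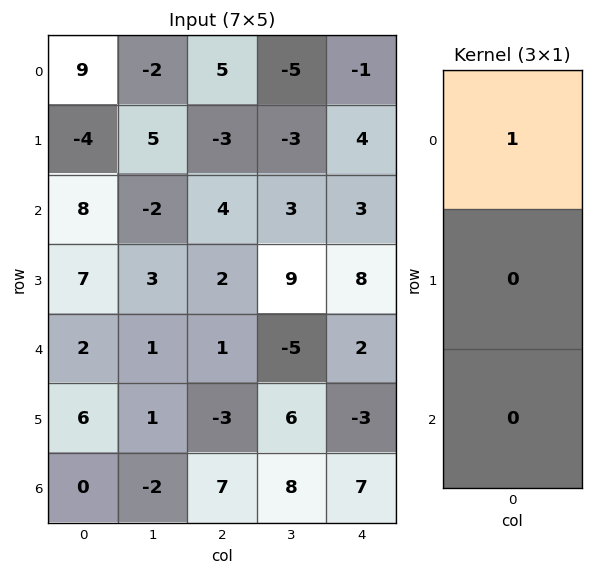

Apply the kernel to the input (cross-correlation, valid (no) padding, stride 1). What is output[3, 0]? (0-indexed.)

The receptive field on the input at this output position is [7 / 2 / 6]. Elementwise product with the kernel and sum: 7·1.

7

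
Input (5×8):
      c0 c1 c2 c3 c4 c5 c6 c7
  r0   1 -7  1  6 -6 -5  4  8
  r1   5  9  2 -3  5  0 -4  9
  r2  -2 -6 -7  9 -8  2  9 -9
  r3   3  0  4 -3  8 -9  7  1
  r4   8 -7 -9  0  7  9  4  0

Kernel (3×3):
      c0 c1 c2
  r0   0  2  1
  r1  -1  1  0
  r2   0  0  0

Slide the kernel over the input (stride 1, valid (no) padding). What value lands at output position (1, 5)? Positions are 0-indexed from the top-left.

8

The receptive field on the input at this output position is [0 -4 9 / 2 9 -9 / -9 7 1]. Elementwise product with the kernel and sum: -4·2 + 9·1 + 2·-1 + 9·1.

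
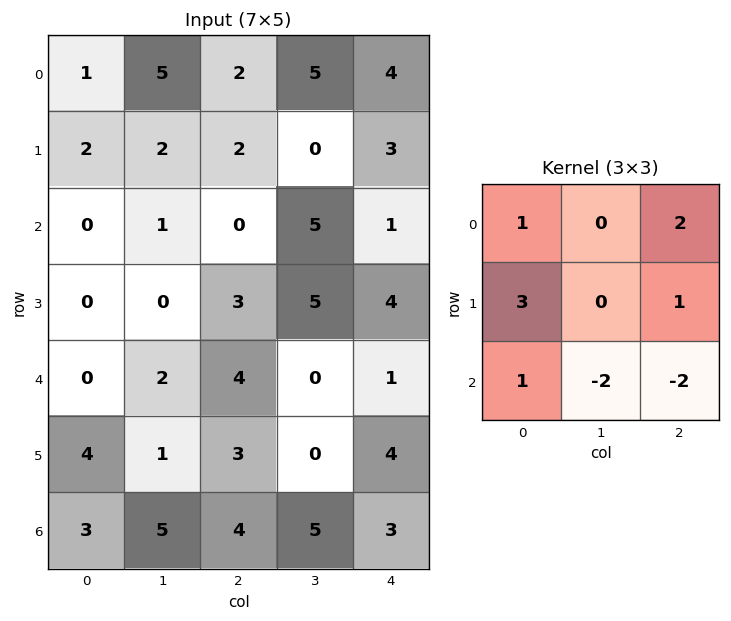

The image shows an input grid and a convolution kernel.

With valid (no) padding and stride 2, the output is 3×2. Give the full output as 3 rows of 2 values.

11 7
-9 17
8 7

Output[0,0]: The receptive field on the input at this output position is [1 5 2 / 2 2 2 / 0 1 0]. Elementwise product with the kernel and sum: 1·1 + 2·2 + 2·3 + 2·1 + 0·1 + 1·-2 + 0·-2.
Output[0,1]: The receptive field on the input at this output position is [2 5 4 / 2 0 3 / 0 5 1]. Elementwise product with the kernel and sum: 2·1 + 4·2 + 2·3 + 3·1 + 0·1 + 5·-2 + 1·-2.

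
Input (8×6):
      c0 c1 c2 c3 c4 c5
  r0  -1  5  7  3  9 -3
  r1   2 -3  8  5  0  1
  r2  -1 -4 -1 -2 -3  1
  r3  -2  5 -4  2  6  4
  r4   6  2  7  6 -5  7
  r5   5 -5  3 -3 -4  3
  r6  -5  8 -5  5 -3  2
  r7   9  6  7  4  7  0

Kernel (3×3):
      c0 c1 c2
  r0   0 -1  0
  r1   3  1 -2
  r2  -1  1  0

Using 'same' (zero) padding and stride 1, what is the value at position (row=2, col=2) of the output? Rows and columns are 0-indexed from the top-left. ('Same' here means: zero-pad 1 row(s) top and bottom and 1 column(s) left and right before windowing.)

The receptive field on the zero-padded input at this output position is [-3 8 5 / -4 -1 -2 / 5 -4 2]. Elementwise product with the kernel and sum: 8·-1 + -4·3 + -1·1 + -2·-2 + 5·-1 + -4·1.

-26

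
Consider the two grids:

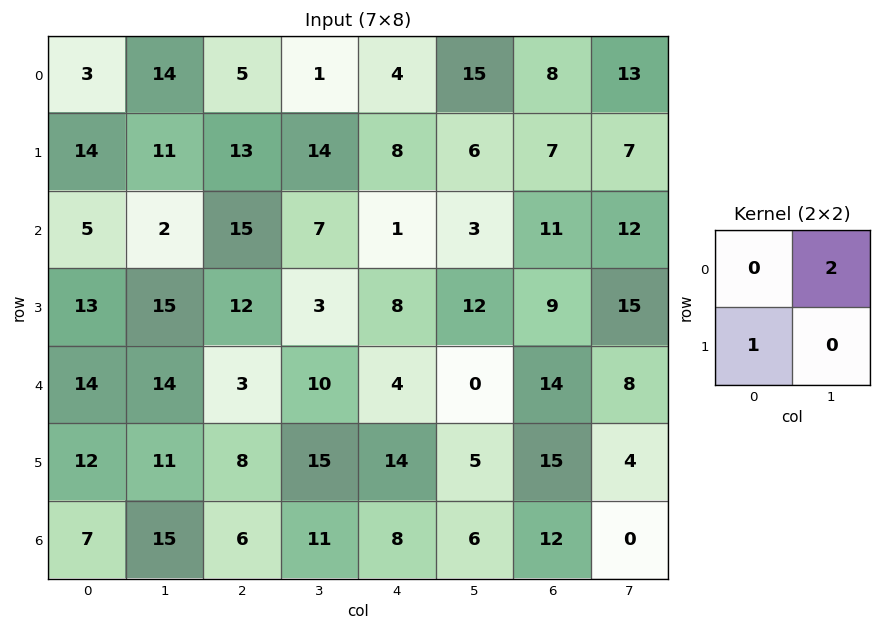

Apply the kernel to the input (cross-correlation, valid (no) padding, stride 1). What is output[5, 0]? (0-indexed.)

29

The receptive field on the input at this output position is [12 11 / 7 15]. Elementwise product with the kernel and sum: 11·2 + 7·1.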